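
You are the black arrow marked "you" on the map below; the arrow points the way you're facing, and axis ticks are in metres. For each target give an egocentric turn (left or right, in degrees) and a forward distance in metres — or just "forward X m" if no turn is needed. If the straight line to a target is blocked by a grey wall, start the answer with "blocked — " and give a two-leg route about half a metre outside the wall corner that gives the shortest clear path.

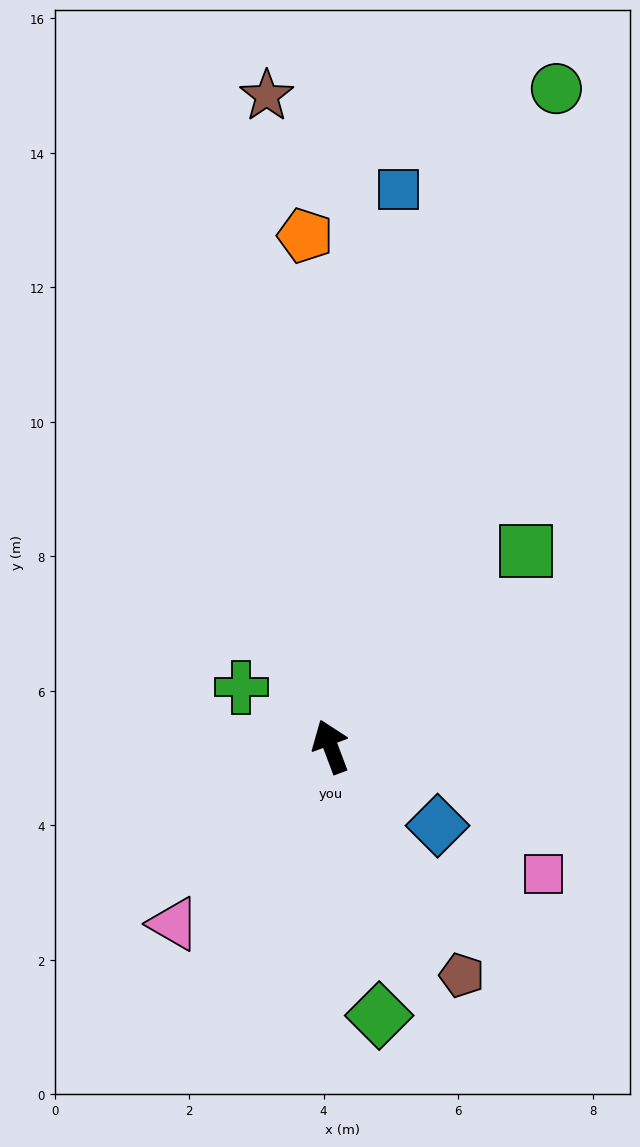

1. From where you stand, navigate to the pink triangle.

turn left 118°, forward 3.5 m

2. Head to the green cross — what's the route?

turn left 36°, forward 1.6 m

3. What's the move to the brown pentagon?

turn right 171°, forward 3.9 m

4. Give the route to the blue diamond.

turn right 147°, forward 2.0 m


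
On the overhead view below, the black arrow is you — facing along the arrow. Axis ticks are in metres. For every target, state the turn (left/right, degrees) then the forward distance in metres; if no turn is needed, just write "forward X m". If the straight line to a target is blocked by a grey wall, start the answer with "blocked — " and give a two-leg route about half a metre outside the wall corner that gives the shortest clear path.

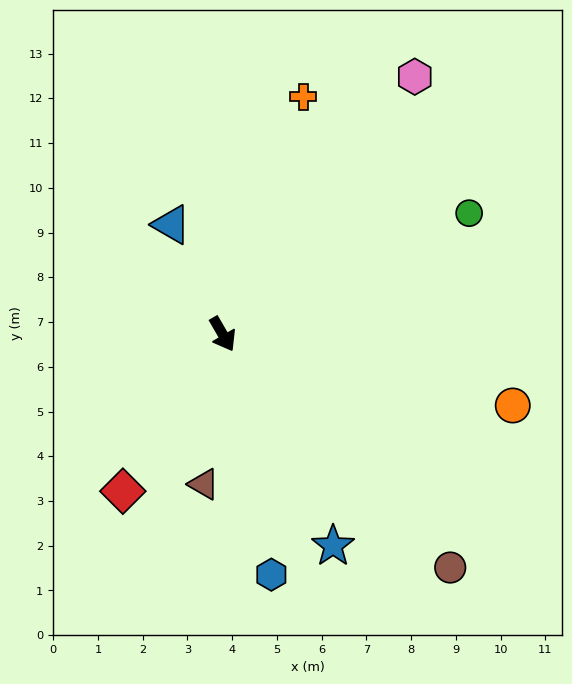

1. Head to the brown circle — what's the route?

turn left 14°, forward 7.3 m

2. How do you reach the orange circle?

turn left 46°, forward 6.7 m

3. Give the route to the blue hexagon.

turn right 19°, forward 5.5 m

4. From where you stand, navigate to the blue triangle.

turn left 175°, forward 2.7 m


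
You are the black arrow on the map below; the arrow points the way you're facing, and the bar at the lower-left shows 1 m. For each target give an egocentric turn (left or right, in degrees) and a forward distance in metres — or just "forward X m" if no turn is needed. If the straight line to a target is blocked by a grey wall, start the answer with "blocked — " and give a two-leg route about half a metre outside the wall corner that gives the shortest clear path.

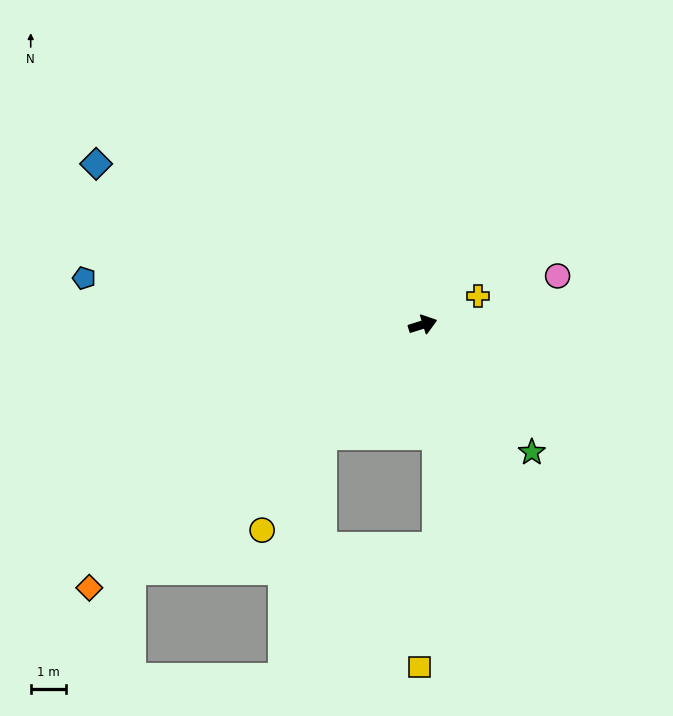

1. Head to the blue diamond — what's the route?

turn left 136°, forward 10.2 m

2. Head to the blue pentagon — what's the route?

turn left 155°, forward 9.6 m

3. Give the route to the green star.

turn right 67°, forward 4.7 m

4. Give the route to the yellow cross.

turn left 10°, forward 1.8 m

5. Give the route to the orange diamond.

turn right 159°, forward 12.0 m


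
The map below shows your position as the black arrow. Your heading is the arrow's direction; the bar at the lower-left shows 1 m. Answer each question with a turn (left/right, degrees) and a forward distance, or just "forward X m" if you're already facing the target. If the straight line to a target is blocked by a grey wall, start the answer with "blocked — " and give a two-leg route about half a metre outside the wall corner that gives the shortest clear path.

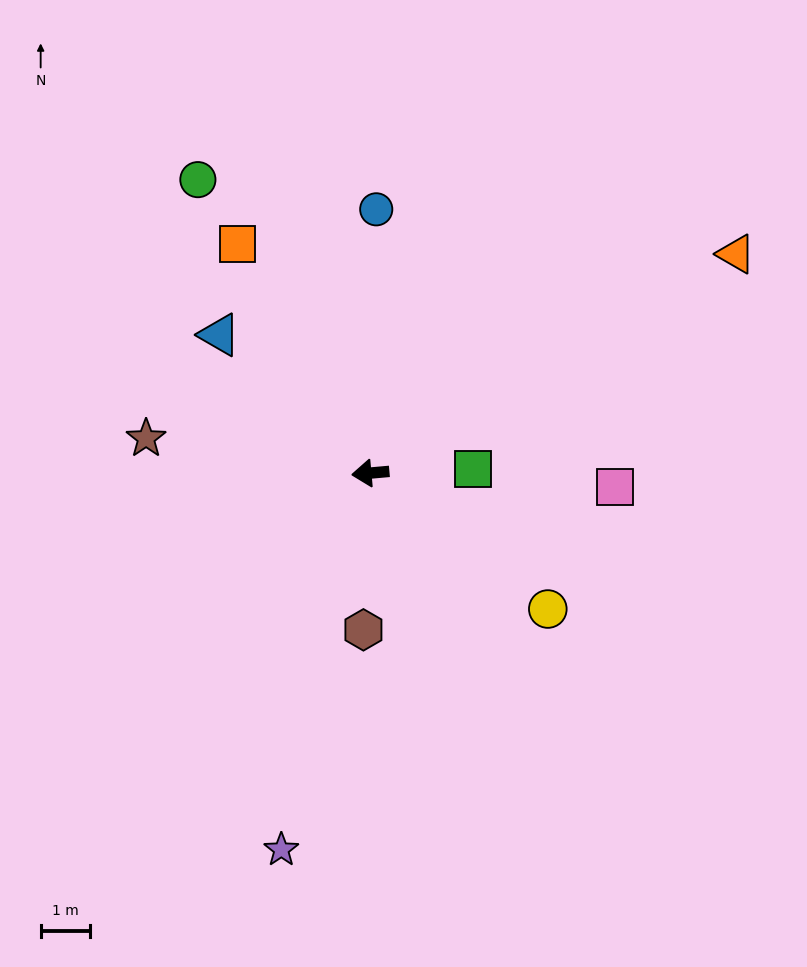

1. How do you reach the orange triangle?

turn right 154°, forward 8.6 m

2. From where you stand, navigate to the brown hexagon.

turn left 82°, forward 3.2 m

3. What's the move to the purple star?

turn left 72°, forward 7.8 m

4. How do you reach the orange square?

turn right 65°, forward 5.4 m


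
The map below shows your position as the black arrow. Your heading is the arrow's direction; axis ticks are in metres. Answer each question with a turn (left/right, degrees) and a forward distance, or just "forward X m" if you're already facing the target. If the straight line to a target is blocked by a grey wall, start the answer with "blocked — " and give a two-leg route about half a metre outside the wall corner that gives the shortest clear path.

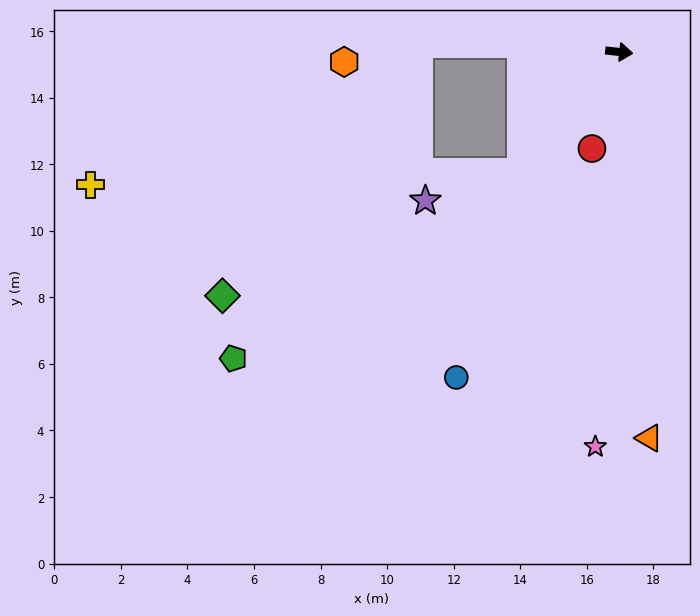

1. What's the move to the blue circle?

turn right 110°, forward 10.9 m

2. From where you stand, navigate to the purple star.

blocked — turn right 123°, forward 4.7 m, then turn right 34°, forward 3.0 m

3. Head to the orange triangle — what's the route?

turn right 79°, forward 11.6 m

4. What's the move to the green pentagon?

blocked — turn right 123°, forward 4.7 m, then turn right 18°, forward 10.3 m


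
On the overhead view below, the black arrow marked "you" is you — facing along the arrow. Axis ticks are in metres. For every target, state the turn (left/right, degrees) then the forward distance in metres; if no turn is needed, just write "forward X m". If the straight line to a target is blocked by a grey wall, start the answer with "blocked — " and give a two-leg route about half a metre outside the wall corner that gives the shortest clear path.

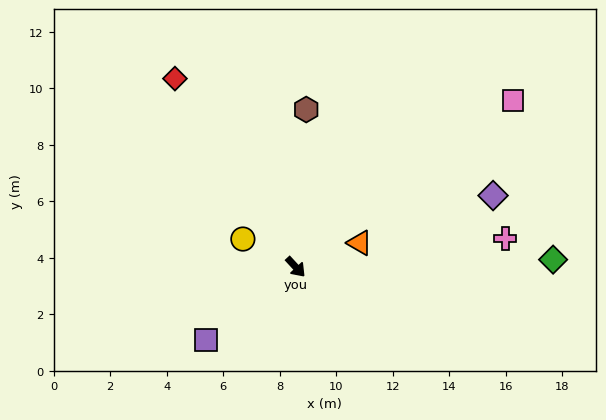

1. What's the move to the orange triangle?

turn left 68°, forward 2.4 m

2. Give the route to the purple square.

turn right 93°, forward 4.1 m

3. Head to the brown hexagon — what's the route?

turn left 133°, forward 5.6 m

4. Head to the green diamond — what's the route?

turn left 49°, forward 9.1 m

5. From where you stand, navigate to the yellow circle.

turn right 161°, forward 2.1 m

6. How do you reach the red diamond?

turn left 170°, forward 7.9 m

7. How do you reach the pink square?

turn left 85°, forward 9.7 m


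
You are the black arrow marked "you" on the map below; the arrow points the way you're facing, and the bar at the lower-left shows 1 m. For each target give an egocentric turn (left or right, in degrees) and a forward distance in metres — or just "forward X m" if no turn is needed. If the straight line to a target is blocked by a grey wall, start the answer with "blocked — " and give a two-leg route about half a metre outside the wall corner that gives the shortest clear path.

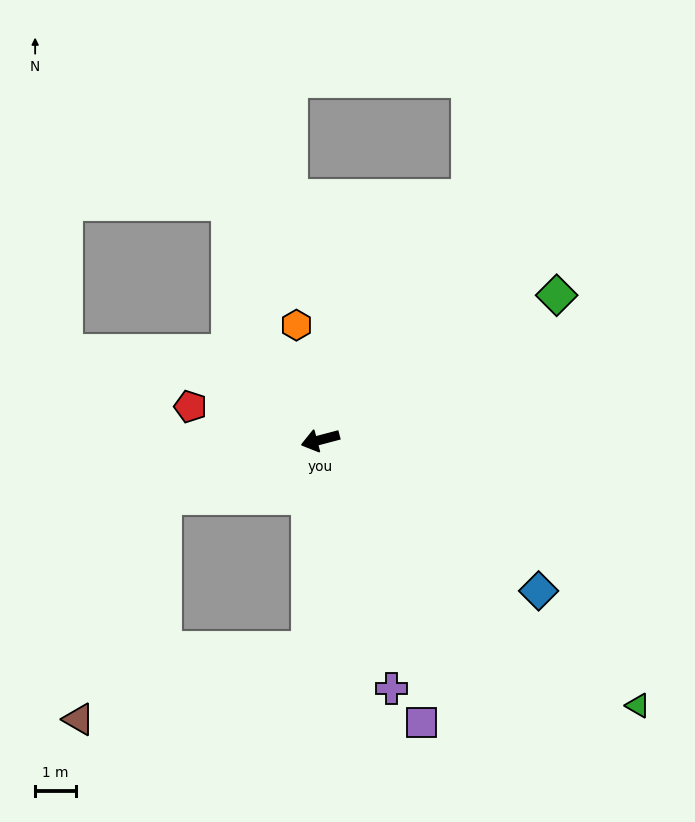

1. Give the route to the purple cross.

turn left 91°, forward 6.4 m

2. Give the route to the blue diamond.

turn left 131°, forward 6.6 m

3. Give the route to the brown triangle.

blocked — turn left 6°, forward 4.1 m, then turn left 48°, forward 5.9 m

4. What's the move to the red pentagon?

turn right 29°, forward 3.3 m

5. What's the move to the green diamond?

turn right 163°, forward 6.9 m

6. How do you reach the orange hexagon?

turn right 93°, forward 2.9 m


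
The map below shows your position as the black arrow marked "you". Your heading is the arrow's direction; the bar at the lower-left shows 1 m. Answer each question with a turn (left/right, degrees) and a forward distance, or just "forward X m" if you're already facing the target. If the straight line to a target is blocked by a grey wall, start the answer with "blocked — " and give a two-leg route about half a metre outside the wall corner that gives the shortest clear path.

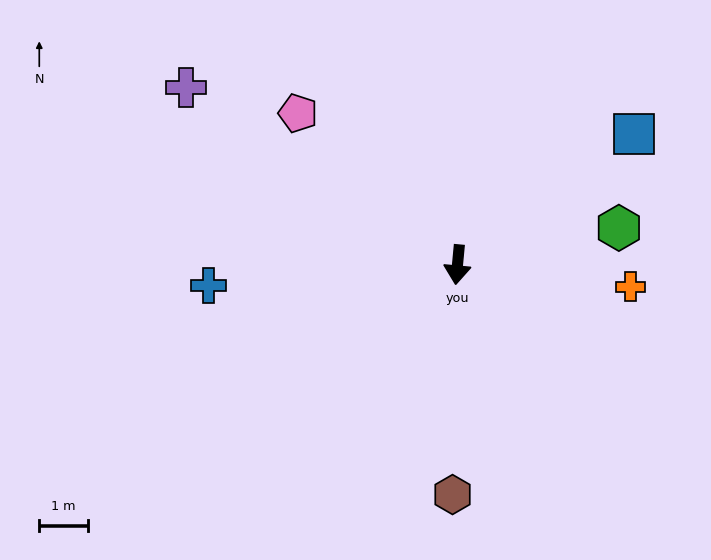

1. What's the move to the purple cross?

turn right 118°, forward 6.7 m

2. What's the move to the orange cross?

turn left 88°, forward 3.6 m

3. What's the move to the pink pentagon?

turn right 128°, forward 4.5 m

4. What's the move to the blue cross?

turn right 80°, forward 5.2 m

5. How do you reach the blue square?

turn left 132°, forward 4.5 m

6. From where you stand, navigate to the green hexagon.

turn left 108°, forward 3.4 m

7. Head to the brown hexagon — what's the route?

turn left 4°, forward 4.7 m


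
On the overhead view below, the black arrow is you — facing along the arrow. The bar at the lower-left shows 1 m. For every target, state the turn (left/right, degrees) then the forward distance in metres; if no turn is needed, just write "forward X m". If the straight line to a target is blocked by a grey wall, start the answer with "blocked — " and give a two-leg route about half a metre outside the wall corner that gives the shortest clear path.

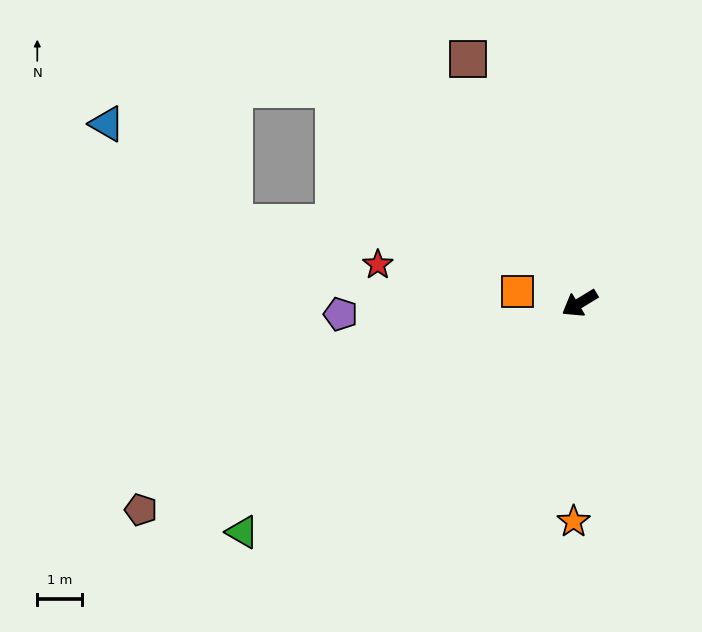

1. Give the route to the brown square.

turn right 97°, forward 6.0 m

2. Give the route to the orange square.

turn right 42°, forward 1.4 m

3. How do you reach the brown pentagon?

turn right 6°, forward 10.9 m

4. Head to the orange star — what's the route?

turn left 57°, forward 4.9 m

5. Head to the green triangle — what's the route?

turn left 3°, forward 9.1 m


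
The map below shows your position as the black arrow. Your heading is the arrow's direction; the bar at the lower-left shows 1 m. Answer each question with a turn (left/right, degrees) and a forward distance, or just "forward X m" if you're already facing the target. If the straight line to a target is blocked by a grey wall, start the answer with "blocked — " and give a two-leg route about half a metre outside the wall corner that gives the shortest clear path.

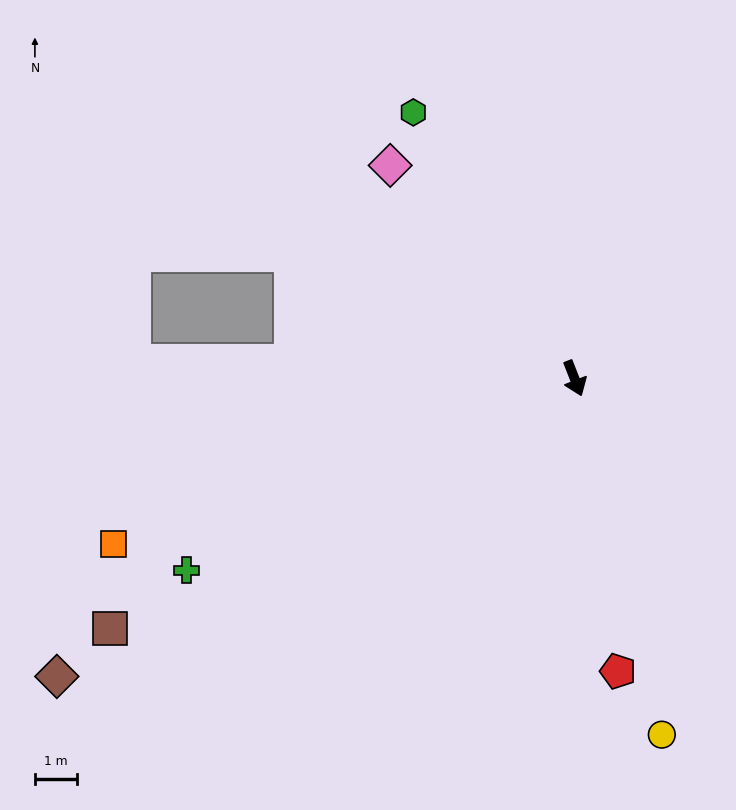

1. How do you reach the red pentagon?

turn right 13°, forward 7.1 m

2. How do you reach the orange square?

turn right 92°, forward 11.7 m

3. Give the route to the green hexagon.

turn right 170°, forward 7.4 m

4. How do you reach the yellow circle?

turn right 8°, forward 8.8 m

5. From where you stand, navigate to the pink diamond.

turn right 161°, forward 6.7 m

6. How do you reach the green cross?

turn right 85°, forward 10.4 m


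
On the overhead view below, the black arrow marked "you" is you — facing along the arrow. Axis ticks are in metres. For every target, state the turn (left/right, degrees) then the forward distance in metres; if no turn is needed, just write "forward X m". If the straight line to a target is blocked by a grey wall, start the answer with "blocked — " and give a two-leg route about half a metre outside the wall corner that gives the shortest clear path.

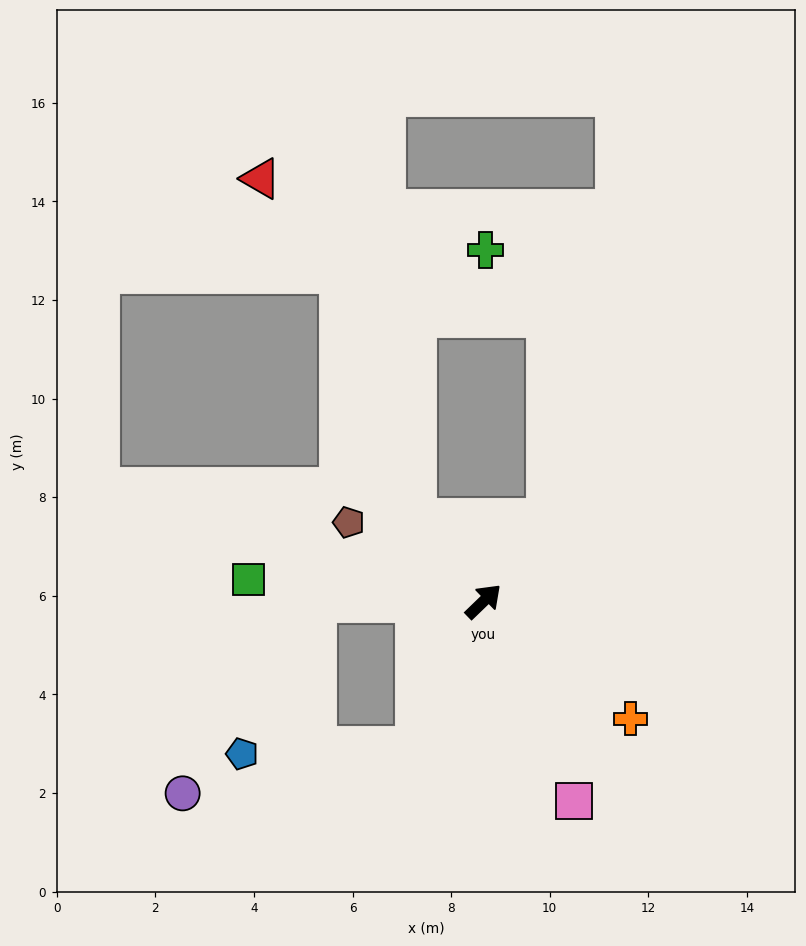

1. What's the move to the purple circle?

blocked — turn right 159°, forward 3.3 m, then turn right 54°, forward 4.8 m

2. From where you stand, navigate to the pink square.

turn right 110°, forward 4.4 m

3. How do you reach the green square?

turn left 131°, forward 4.8 m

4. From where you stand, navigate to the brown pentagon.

turn left 106°, forward 3.2 m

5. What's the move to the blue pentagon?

blocked — turn right 159°, forward 3.3 m, then turn right 63°, forward 3.5 m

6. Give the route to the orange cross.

turn right 83°, forward 3.8 m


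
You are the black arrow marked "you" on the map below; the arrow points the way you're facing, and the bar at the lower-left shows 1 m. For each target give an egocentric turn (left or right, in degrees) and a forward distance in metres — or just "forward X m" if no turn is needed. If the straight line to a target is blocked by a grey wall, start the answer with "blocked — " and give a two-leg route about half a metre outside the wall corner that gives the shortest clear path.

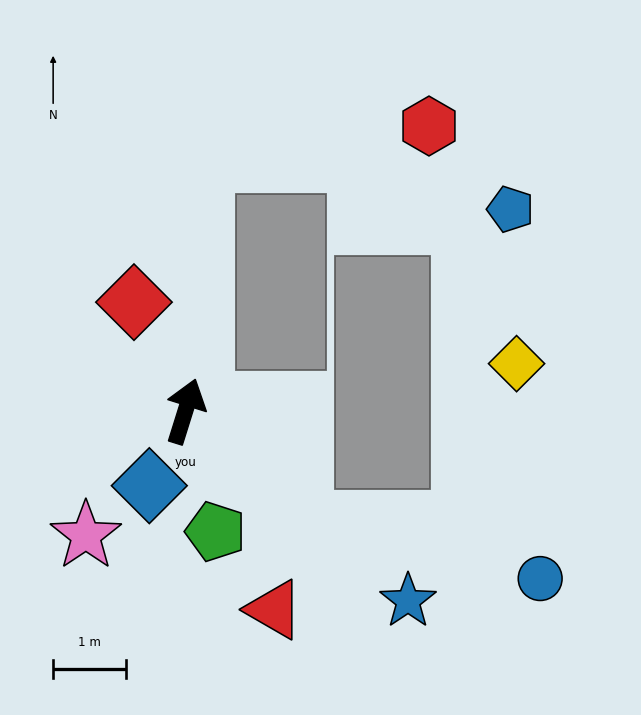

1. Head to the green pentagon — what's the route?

turn right 149°, forward 1.7 m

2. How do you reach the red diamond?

turn left 43°, forward 1.7 m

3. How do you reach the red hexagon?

blocked — turn left 13°, forward 3.4 m, then turn right 77°, forward 3.1 m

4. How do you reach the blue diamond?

turn left 172°, forward 1.1 m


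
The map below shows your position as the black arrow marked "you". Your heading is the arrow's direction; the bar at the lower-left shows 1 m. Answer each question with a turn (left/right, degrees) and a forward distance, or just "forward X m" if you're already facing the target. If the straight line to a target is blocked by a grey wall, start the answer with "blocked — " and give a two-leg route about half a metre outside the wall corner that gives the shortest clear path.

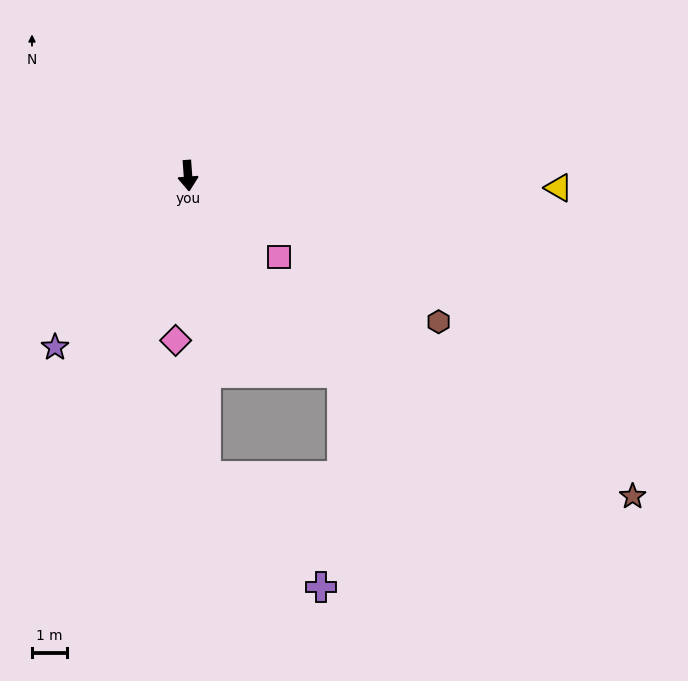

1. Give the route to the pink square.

turn left 44°, forward 3.5 m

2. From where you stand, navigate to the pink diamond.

turn right 8°, forward 4.7 m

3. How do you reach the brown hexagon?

turn left 56°, forward 8.3 m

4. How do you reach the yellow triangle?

turn left 84°, forward 10.6 m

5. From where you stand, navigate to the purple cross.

blocked — forward 8.6 m, then turn left 42°, forward 4.6 m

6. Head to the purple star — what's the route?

turn right 42°, forward 6.2 m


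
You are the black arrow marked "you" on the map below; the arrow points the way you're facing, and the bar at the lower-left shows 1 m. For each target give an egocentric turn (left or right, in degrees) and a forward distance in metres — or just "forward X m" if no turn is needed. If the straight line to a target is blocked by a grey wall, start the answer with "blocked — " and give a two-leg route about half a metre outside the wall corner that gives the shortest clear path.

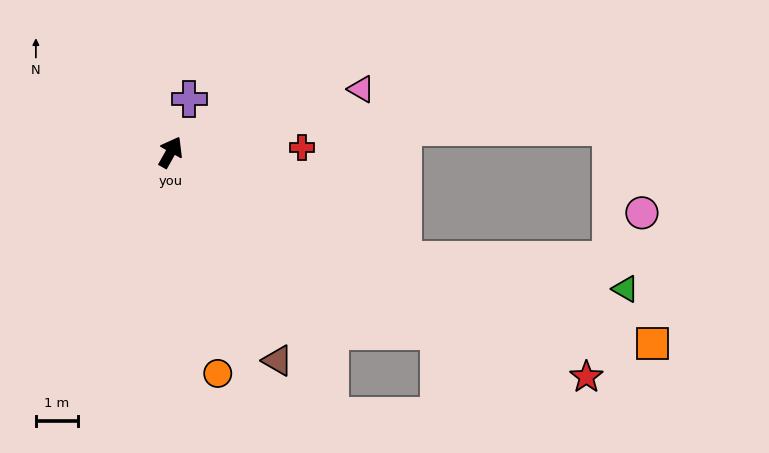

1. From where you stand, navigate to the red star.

turn right 89°, forward 11.1 m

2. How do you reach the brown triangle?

turn right 124°, forward 5.5 m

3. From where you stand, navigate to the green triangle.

blocked — turn right 85°, forward 6.0 m, then turn left 17°, forward 5.3 m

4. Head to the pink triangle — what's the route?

turn right 42°, forward 4.7 m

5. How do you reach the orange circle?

turn right 139°, forward 5.3 m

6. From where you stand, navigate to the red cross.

turn right 59°, forward 3.1 m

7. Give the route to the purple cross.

turn left 10°, forward 1.3 m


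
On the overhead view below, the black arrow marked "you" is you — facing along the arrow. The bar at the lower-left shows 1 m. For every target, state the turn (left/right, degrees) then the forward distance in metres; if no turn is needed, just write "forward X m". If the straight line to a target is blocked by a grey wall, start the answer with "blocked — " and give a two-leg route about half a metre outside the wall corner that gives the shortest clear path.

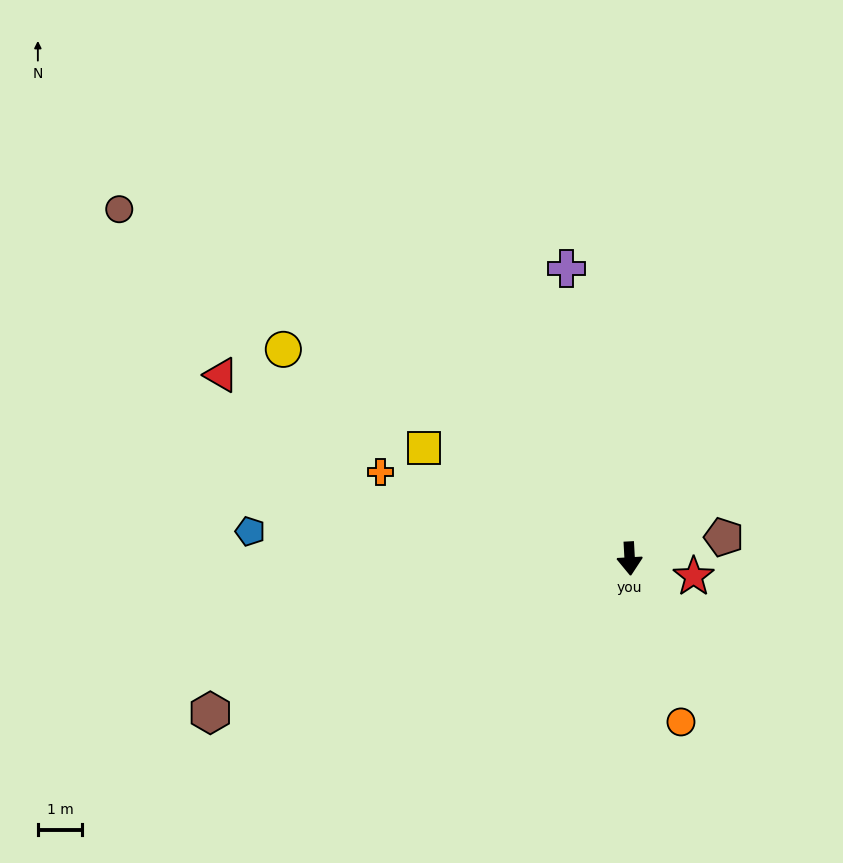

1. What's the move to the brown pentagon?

turn left 100°, forward 2.2 m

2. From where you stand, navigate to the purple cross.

turn right 171°, forward 6.7 m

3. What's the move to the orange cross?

turn right 112°, forward 5.9 m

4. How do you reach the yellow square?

turn right 121°, forward 5.3 m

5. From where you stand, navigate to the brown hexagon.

turn right 73°, forward 10.0 m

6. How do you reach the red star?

turn left 71°, forward 1.5 m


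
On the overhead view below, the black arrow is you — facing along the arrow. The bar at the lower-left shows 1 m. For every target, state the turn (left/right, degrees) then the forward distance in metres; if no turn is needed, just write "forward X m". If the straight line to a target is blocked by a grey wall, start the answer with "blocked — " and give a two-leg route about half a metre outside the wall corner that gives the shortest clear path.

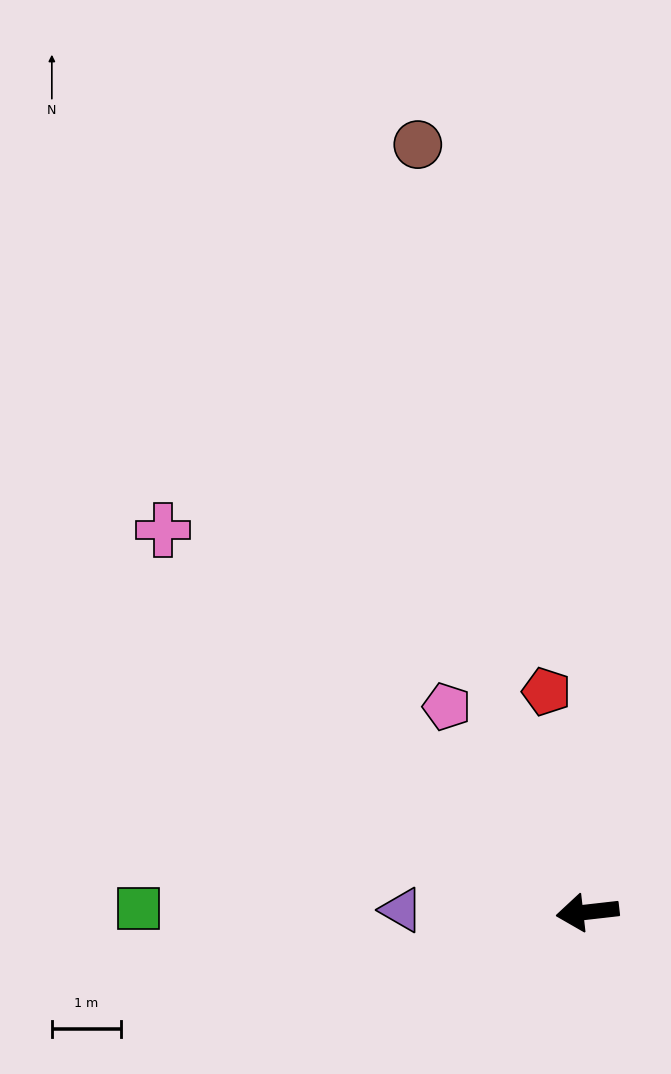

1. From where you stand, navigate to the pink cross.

turn right 48°, forward 8.2 m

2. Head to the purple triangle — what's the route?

turn right 7°, forward 2.7 m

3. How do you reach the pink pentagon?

turn right 62°, forward 3.6 m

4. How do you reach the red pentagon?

turn right 86°, forward 3.2 m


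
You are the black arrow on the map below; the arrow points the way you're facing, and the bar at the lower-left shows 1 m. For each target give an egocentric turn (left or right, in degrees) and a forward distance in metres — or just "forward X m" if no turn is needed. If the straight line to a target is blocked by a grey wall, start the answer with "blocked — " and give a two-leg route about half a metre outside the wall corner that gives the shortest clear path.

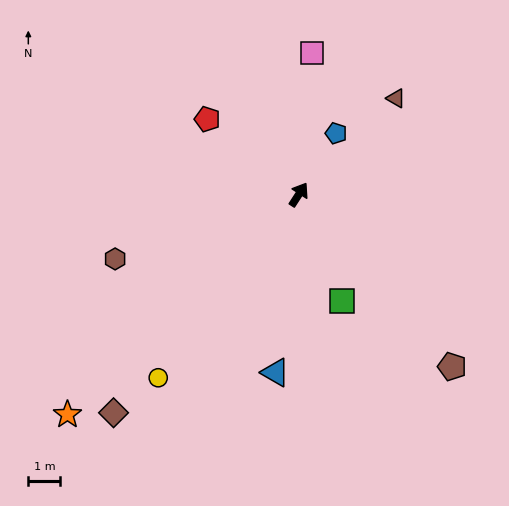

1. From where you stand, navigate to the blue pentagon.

forward 2.2 m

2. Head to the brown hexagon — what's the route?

turn left 142°, forward 6.1 m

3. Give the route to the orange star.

turn left 166°, forward 9.9 m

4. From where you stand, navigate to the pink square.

turn left 27°, forward 4.4 m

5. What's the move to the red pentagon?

turn left 83°, forward 3.7 m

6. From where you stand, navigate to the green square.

turn right 125°, forward 3.6 m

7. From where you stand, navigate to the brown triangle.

turn right 12°, forward 4.2 m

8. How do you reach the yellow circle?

turn left 175°, forward 7.2 m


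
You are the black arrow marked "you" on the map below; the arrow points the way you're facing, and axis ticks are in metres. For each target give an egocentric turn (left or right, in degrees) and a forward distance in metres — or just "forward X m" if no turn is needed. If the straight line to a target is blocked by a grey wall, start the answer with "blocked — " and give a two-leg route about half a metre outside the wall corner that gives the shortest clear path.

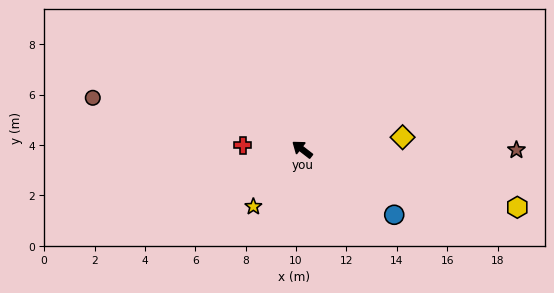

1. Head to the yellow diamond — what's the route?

turn right 135°, forward 4.0 m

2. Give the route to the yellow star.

turn left 87°, forward 3.0 m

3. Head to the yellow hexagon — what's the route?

turn right 157°, forward 8.8 m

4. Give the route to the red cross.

turn left 34°, forward 2.4 m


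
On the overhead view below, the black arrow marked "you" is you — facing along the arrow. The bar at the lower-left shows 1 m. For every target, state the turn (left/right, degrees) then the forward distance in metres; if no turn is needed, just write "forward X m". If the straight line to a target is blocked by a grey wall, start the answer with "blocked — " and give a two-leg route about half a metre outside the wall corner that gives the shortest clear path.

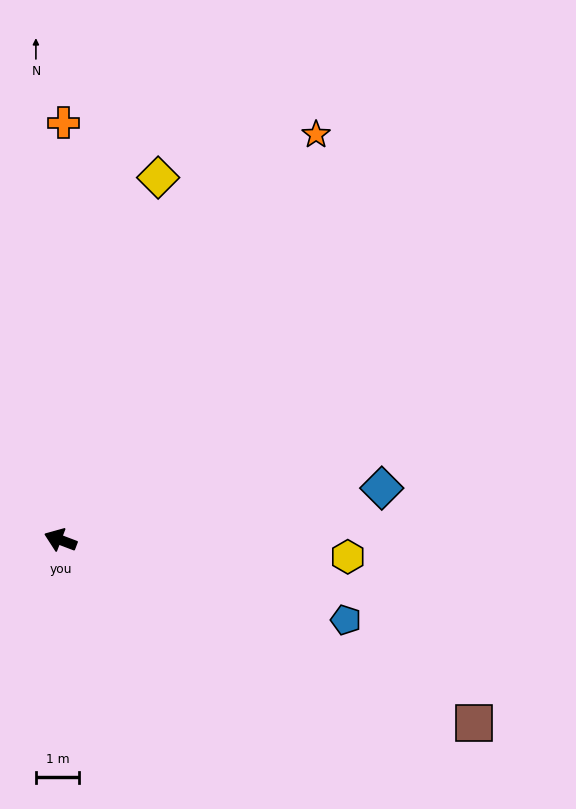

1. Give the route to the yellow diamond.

turn right 84°, forward 8.6 m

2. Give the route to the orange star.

turn right 101°, forward 11.0 m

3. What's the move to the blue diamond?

turn right 150°, forward 7.5 m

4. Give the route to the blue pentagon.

turn right 175°, forward 6.8 m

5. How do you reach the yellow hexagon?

turn right 163°, forward 6.6 m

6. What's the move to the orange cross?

turn right 70°, forward 9.6 m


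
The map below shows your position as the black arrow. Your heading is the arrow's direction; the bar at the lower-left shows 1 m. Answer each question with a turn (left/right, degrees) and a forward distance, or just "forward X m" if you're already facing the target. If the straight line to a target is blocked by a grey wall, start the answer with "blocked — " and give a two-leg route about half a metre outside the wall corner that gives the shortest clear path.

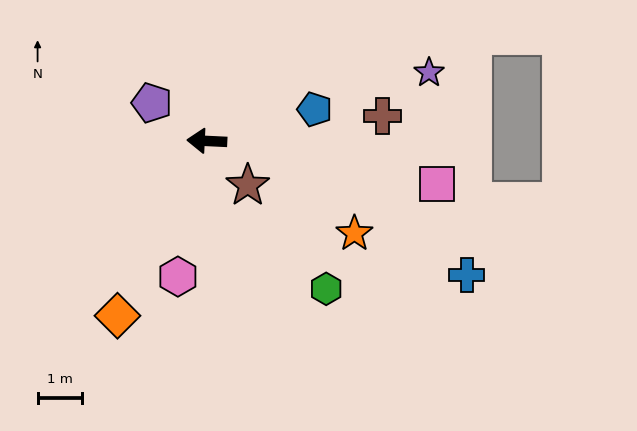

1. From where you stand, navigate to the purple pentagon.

turn right 32°, forward 1.5 m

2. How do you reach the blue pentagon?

turn right 161°, forward 2.5 m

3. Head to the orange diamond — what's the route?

turn left 66°, forward 4.4 m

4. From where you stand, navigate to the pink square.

turn left 172°, forward 5.2 m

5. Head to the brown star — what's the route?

turn left 135°, forward 1.3 m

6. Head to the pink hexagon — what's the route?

turn left 81°, forward 3.1 m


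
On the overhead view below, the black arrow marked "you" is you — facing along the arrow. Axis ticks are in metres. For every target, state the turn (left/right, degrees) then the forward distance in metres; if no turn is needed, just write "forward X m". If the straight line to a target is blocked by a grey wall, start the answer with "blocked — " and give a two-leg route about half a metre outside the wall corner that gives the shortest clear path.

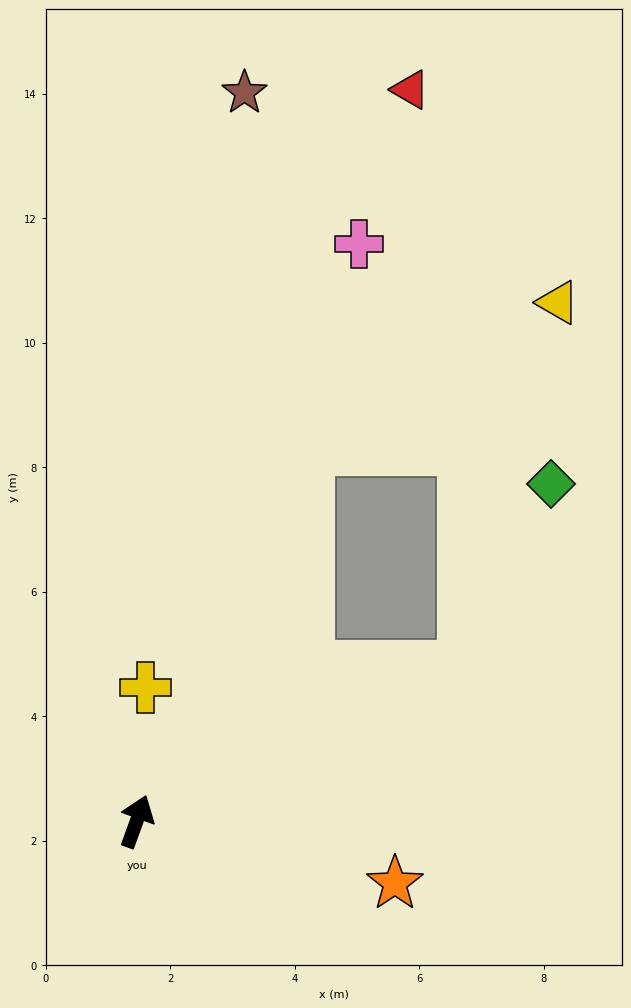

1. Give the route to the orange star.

turn right 84°, forward 4.3 m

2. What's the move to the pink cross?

forward 9.9 m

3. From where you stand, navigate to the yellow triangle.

blocked — turn right 5°, forward 6.6 m, then turn right 35°, forward 4.7 m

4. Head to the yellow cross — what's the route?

turn left 16°, forward 2.2 m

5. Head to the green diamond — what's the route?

blocked — turn right 45°, forward 5.8 m, then turn left 39°, forward 3.3 m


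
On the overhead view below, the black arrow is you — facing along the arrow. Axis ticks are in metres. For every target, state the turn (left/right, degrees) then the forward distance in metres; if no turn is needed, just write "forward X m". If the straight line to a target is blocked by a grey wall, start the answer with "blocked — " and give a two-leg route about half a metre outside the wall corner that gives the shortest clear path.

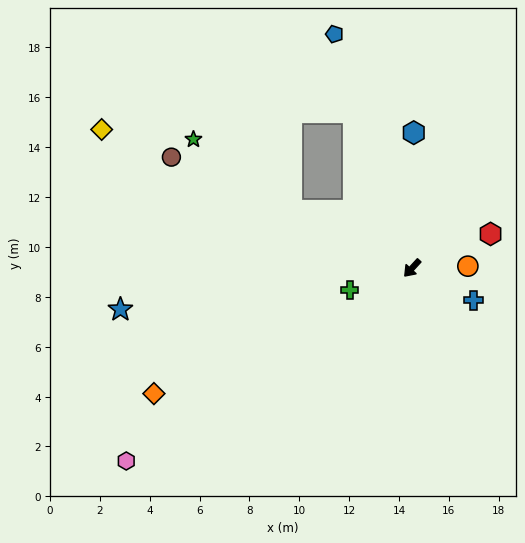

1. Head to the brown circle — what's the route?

turn right 72°, forward 10.6 m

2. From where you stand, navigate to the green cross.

turn right 28°, forward 2.6 m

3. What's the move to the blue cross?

turn left 105°, forward 2.8 m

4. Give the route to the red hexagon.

turn left 156°, forward 3.4 m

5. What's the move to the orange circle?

turn left 135°, forward 2.2 m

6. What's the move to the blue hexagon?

turn right 138°, forward 5.4 m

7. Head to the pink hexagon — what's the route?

turn right 13°, forward 13.8 m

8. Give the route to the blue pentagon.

turn right 119°, forward 9.9 m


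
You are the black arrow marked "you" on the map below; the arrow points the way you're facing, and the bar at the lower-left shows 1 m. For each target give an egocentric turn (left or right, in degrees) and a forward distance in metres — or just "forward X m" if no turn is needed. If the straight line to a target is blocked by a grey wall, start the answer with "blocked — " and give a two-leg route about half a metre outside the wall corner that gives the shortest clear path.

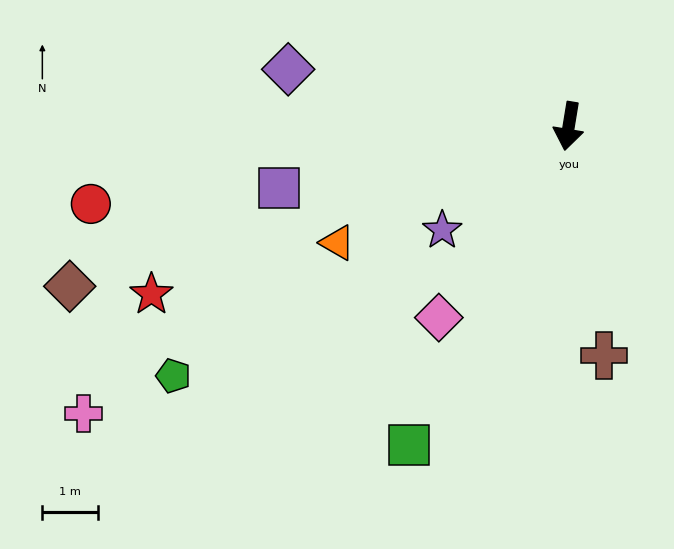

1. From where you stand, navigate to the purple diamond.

turn right 92°, forward 5.2 m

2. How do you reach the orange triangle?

turn right 54°, forward 4.7 m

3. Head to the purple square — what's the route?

turn right 69°, forward 5.3 m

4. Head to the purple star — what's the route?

turn right 41°, forward 3.0 m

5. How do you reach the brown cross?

turn left 18°, forward 4.2 m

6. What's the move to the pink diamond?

turn right 25°, forward 4.2 m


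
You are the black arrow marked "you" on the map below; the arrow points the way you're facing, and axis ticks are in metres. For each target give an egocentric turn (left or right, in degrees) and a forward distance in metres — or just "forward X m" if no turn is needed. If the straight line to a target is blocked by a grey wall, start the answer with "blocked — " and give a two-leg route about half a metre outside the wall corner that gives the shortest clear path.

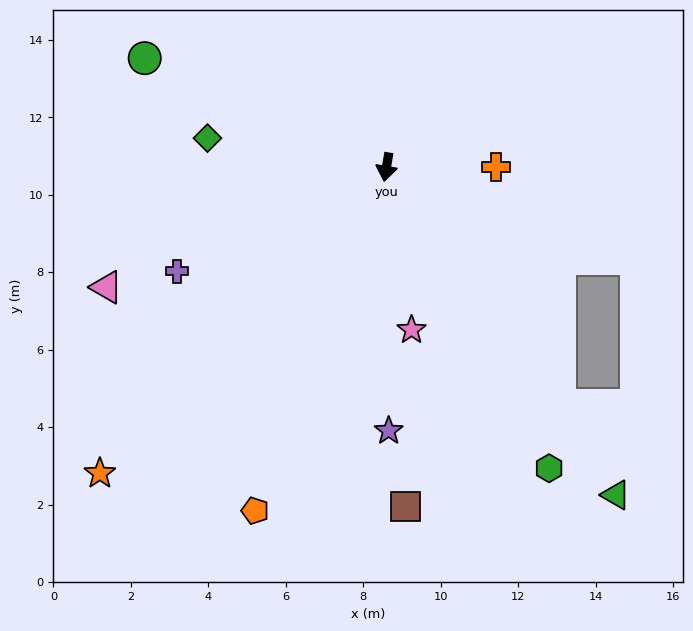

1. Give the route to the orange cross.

turn left 99°, forward 2.8 m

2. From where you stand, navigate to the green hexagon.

turn left 38°, forward 8.8 m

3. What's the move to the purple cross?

turn right 54°, forward 6.0 m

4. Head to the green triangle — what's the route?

turn left 44°, forward 10.3 m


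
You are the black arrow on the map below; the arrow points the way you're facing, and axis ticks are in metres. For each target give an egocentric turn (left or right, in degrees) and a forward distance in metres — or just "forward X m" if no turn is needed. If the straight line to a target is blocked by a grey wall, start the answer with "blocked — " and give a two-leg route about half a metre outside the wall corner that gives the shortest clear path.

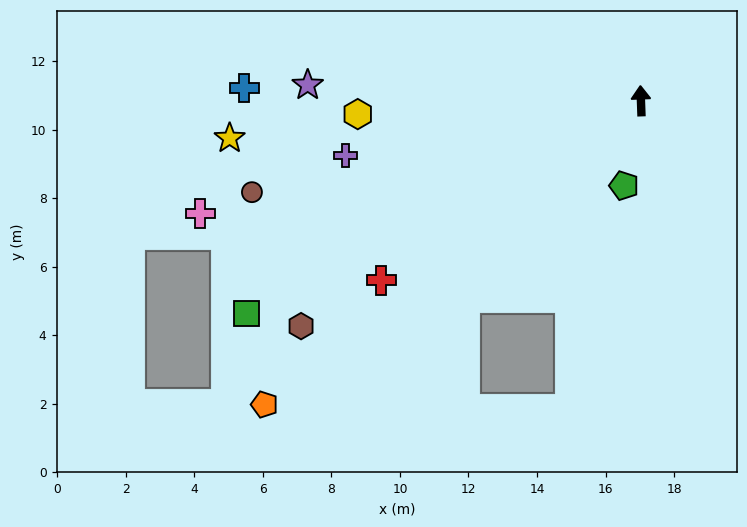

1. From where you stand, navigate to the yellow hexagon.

turn left 91°, forward 8.3 m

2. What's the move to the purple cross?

turn left 98°, forward 8.8 m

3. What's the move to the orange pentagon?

turn left 127°, forward 14.1 m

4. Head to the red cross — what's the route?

turn left 123°, forward 9.2 m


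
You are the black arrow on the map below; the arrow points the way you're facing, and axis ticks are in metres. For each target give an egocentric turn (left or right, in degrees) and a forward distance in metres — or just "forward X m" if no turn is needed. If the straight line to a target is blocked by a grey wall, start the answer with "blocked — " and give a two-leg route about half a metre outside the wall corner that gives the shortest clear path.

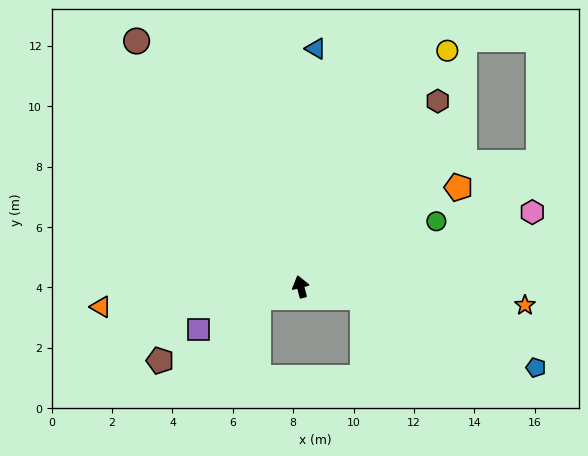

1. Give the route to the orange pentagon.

turn right 73°, forward 6.2 m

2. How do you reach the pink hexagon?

turn right 87°, forward 8.1 m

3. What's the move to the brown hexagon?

turn right 51°, forward 7.6 m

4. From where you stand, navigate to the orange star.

turn right 109°, forward 7.5 m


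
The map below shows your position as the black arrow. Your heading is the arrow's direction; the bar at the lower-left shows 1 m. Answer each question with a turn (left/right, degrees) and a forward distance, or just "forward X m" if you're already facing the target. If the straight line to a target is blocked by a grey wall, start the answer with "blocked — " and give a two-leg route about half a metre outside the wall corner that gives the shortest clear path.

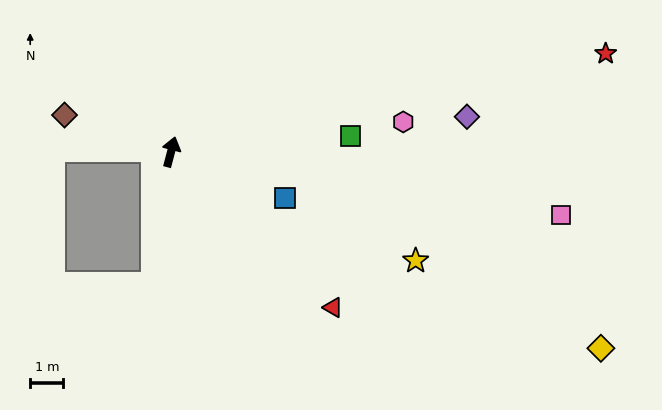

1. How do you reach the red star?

turn right 62°, forward 13.4 m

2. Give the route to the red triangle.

turn right 119°, forward 6.7 m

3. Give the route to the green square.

turn right 70°, forward 5.4 m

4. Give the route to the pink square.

turn right 84°, forward 11.9 m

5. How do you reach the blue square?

turn right 97°, forward 3.7 m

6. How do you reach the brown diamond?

turn left 86°, forward 3.4 m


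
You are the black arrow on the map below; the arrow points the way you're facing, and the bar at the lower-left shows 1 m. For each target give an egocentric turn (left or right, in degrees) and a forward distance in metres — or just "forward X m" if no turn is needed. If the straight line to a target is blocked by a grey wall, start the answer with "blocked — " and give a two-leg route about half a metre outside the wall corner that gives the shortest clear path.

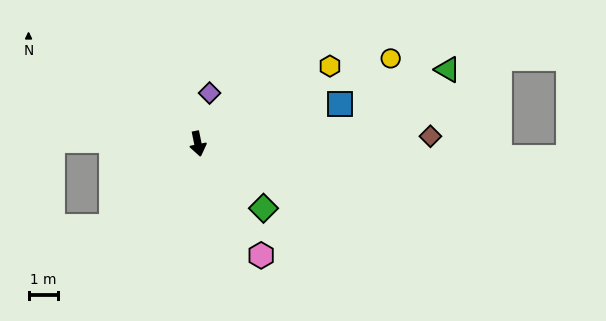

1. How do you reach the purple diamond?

turn left 156°, forward 1.8 m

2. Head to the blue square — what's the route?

turn left 94°, forward 5.0 m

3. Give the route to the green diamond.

turn left 34°, forward 3.1 m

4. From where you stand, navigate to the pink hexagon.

turn left 18°, forward 4.4 m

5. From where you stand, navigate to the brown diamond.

turn left 80°, forward 7.9 m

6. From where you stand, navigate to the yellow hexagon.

turn left 109°, forward 5.2 m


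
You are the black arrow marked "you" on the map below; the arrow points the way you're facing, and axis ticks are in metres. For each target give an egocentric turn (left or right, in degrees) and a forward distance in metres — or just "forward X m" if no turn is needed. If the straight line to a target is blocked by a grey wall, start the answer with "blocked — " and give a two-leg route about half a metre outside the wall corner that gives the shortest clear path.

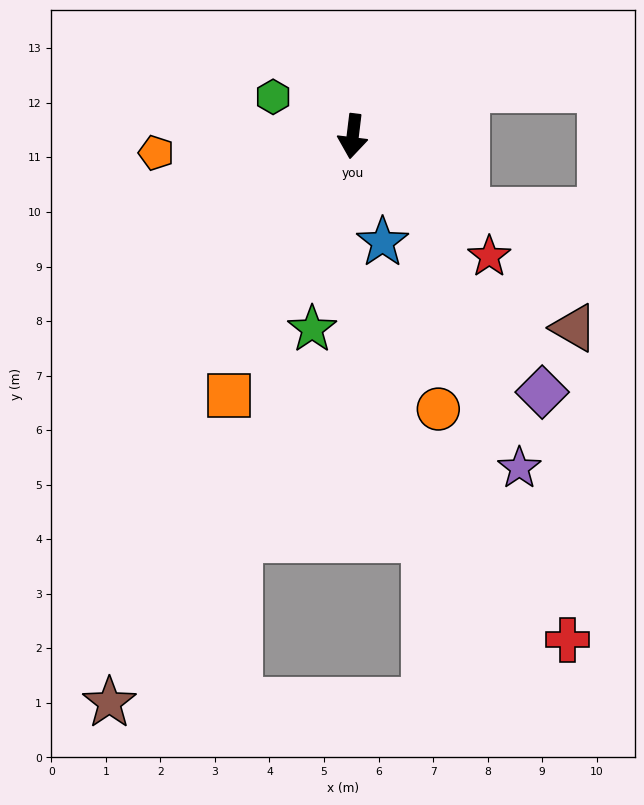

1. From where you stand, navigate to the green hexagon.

turn right 109°, forward 1.6 m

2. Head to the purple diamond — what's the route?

turn left 43°, forward 5.8 m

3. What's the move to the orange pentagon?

turn right 78°, forward 3.6 m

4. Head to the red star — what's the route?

turn left 56°, forward 3.3 m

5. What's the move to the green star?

turn right 5°, forward 3.6 m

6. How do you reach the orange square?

turn right 19°, forward 5.3 m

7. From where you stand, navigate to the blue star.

turn left 23°, forward 2.0 m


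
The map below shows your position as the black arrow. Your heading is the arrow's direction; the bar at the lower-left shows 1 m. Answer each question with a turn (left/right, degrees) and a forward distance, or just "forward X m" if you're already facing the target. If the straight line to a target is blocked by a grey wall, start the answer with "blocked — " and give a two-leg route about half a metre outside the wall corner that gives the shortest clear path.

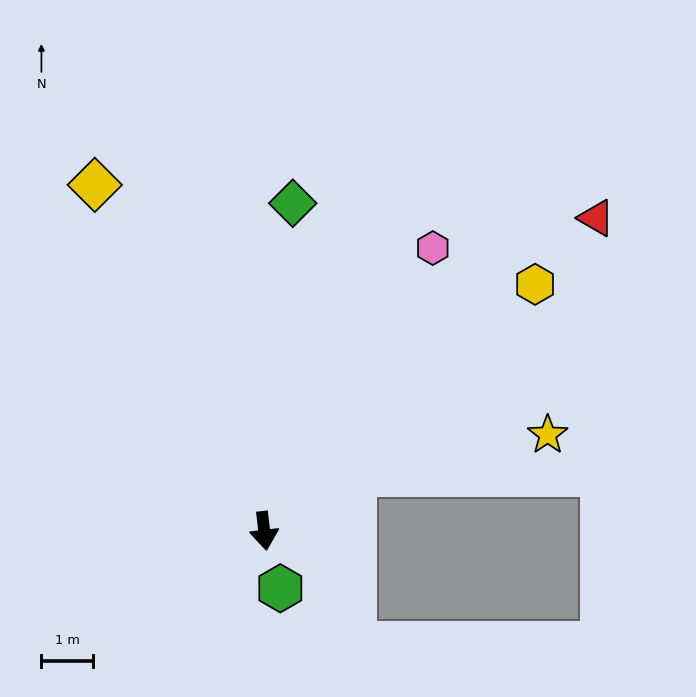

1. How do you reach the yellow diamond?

turn right 160°, forward 7.4 m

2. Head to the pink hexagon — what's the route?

turn left 143°, forward 6.4 m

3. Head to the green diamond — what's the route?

turn left 168°, forward 6.3 m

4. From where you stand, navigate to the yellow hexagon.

turn left 126°, forward 7.1 m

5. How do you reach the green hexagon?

turn left 9°, forward 1.1 m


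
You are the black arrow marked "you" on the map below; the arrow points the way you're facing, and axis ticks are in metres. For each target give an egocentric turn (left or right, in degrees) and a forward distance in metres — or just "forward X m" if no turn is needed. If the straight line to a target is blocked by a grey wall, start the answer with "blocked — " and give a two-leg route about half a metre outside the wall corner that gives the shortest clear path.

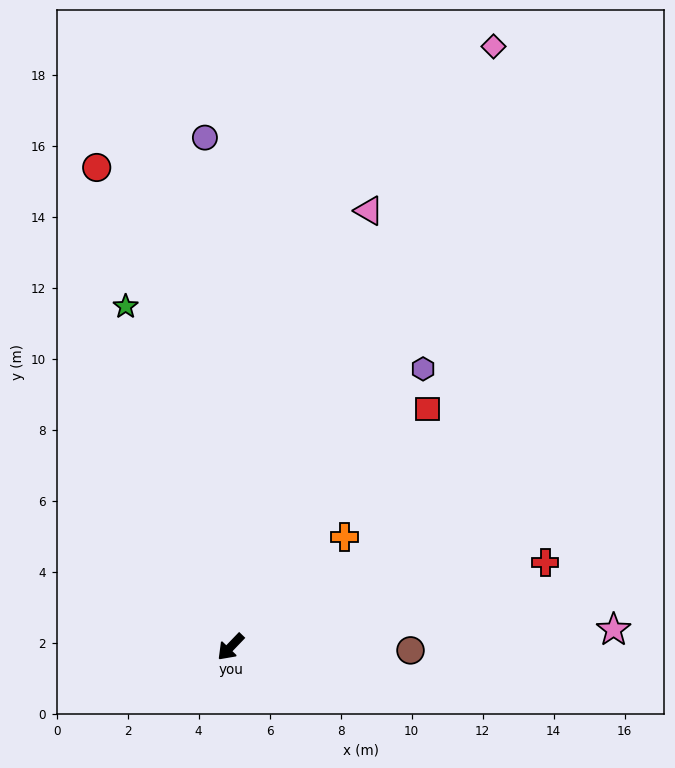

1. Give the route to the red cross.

turn left 149°, forward 9.2 m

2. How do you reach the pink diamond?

turn right 160°, forward 18.5 m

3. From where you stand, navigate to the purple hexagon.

turn right 171°, forward 9.5 m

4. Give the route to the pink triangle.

turn right 154°, forward 12.9 m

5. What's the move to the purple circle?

turn right 133°, forward 14.4 m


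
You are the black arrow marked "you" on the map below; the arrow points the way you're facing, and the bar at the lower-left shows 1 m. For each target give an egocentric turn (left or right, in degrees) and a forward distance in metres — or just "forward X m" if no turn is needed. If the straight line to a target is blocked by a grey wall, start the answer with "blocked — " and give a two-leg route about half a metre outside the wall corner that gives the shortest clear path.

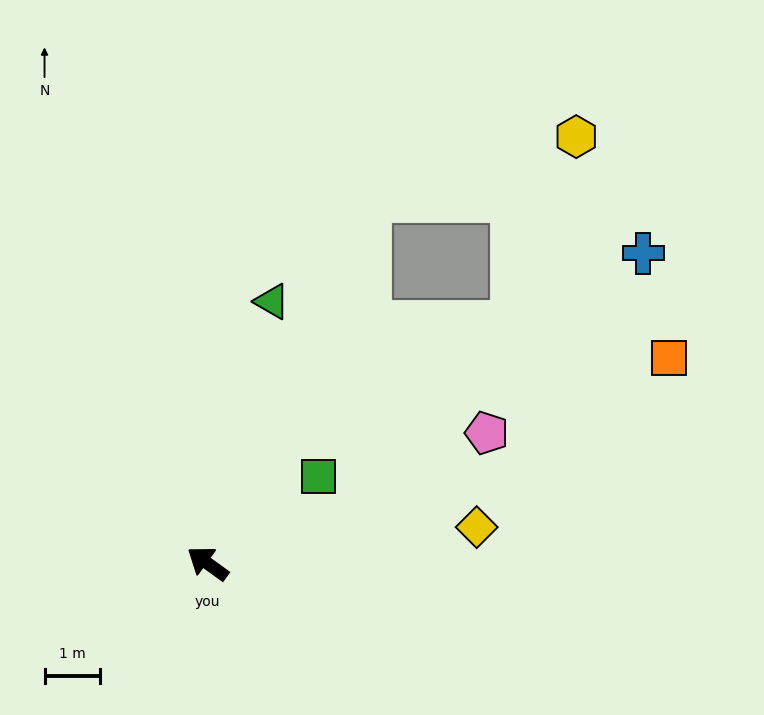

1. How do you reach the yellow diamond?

turn right 136°, forward 4.9 m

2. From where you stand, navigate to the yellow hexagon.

blocked — turn right 78°, forward 7.2 m, then turn right 50°, forward 3.9 m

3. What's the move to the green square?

turn right 106°, forward 2.5 m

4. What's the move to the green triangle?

turn right 68°, forward 4.8 m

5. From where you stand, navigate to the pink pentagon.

turn right 119°, forward 5.5 m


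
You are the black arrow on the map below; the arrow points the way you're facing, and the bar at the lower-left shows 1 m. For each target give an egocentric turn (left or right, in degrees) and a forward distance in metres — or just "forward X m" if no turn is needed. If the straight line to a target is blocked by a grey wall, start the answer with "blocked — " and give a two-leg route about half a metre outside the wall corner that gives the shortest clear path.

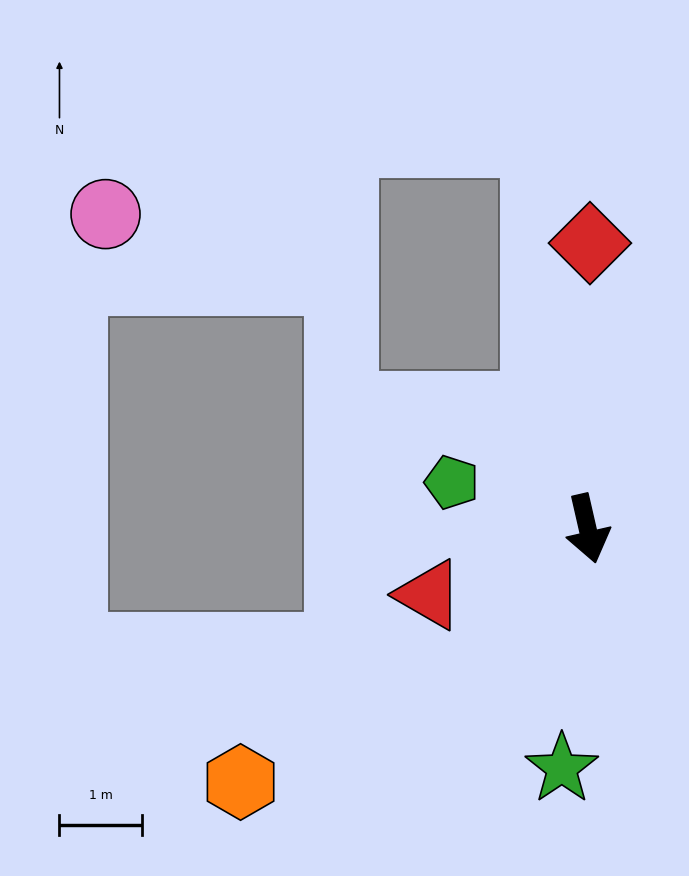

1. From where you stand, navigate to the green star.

turn right 19°, forward 2.9 m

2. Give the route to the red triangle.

turn right 80°, forward 2.1 m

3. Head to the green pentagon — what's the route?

turn right 122°, forward 1.7 m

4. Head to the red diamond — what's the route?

turn left 167°, forward 3.5 m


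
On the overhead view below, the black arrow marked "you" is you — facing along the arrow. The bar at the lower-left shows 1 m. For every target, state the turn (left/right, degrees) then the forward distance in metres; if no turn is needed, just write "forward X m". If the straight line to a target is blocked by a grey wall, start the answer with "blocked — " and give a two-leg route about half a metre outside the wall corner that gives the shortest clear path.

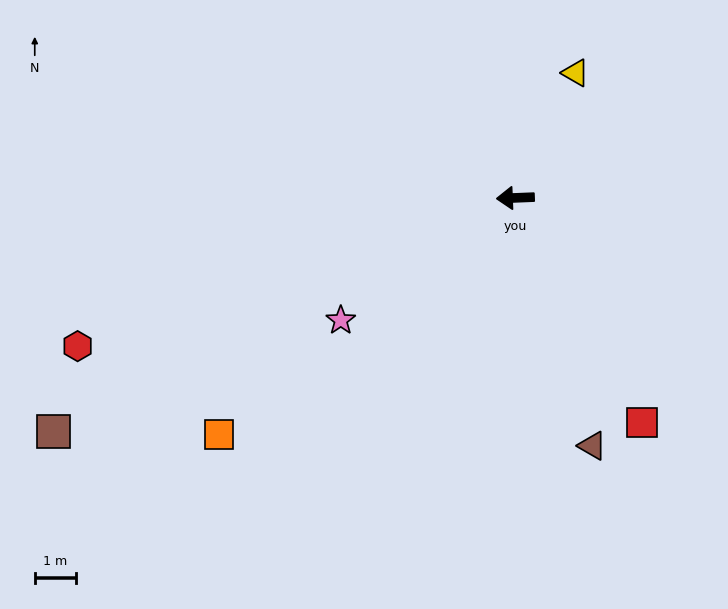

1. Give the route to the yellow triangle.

turn right 118°, forward 3.4 m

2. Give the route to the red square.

turn left 117°, forward 6.3 m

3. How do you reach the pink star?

turn left 33°, forward 5.2 m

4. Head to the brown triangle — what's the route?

turn left 105°, forward 6.3 m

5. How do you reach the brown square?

turn left 25°, forward 12.6 m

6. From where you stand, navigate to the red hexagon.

turn left 16°, forward 11.2 m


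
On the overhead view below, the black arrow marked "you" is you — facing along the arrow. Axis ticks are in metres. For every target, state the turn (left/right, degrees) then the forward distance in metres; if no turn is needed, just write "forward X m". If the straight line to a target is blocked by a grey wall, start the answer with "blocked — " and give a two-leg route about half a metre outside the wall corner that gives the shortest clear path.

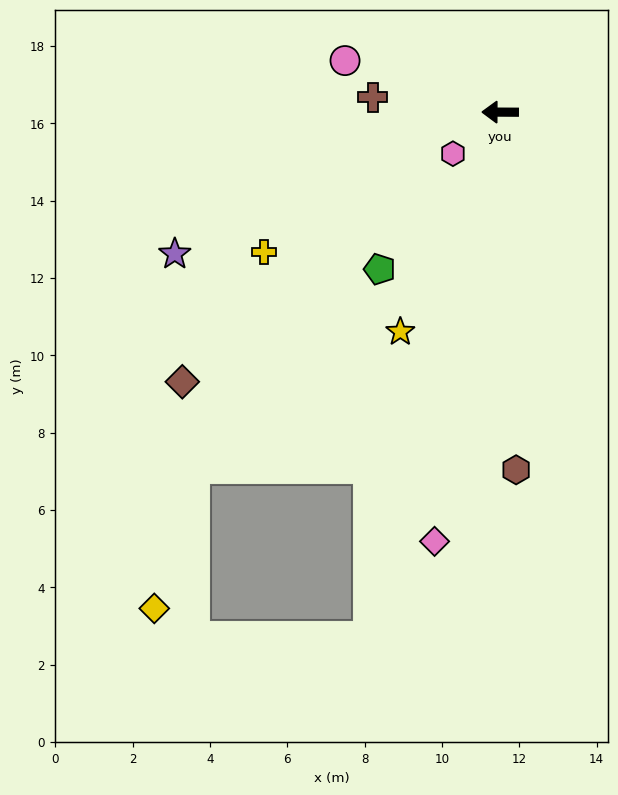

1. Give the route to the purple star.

turn left 24°, forward 9.2 m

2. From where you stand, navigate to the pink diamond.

turn left 82°, forward 11.2 m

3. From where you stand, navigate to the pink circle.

turn right 18°, forward 4.2 m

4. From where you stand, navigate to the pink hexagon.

turn left 42°, forward 1.6 m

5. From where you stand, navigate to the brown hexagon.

turn left 93°, forward 9.3 m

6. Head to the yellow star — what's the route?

turn left 66°, forward 6.2 m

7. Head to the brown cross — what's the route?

turn right 6°, forward 3.3 m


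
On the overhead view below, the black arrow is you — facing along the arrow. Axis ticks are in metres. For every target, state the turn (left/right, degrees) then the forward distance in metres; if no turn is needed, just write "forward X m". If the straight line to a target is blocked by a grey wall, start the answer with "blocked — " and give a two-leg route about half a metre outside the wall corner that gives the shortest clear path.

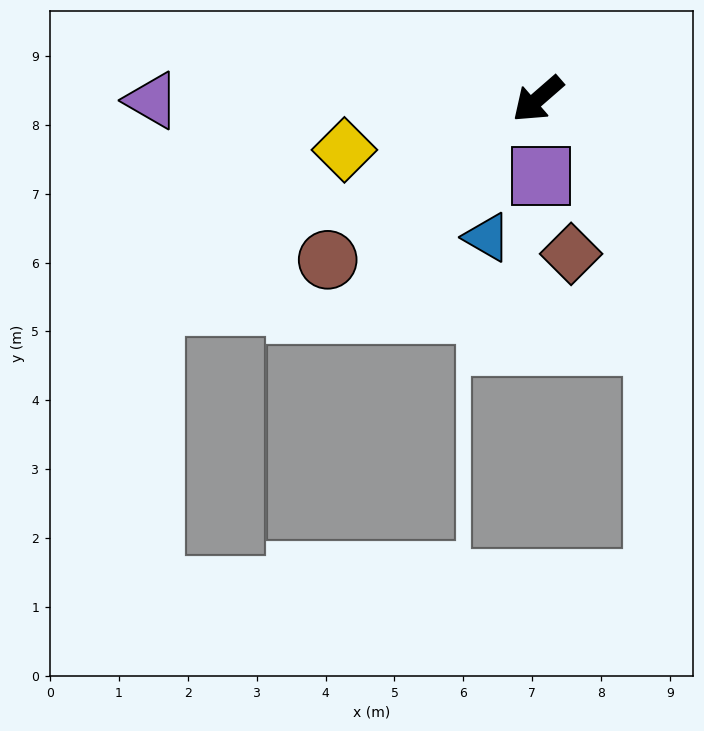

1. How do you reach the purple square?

turn left 51°, forward 1.1 m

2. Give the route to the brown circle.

turn right 4°, forward 3.8 m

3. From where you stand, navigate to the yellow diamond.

turn right 26°, forward 2.9 m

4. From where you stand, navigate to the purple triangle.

turn right 41°, forward 5.6 m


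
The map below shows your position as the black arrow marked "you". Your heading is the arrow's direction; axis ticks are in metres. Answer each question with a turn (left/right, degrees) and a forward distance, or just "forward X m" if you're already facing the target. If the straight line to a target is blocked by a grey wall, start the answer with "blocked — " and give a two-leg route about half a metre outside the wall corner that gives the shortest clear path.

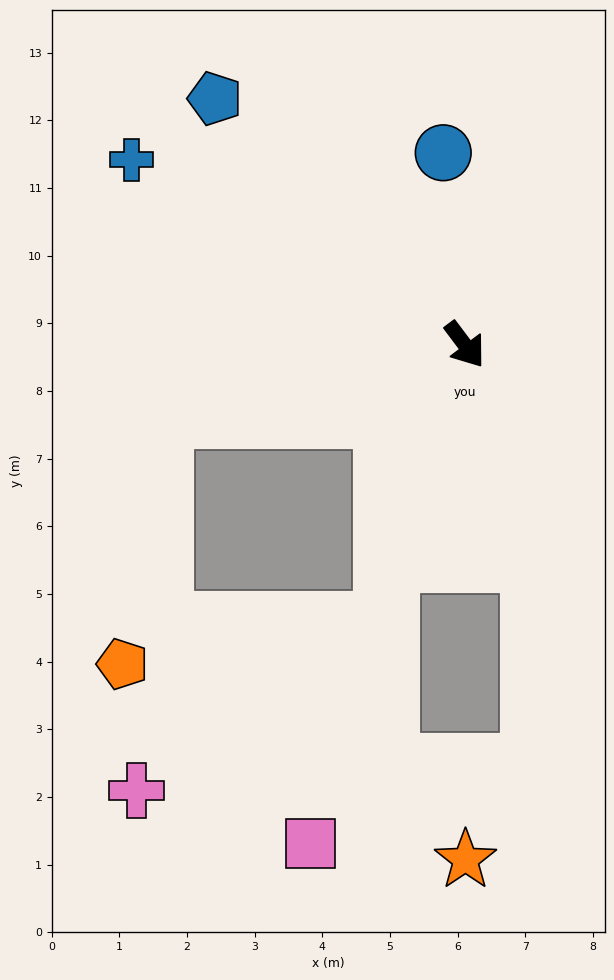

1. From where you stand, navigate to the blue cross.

turn right 156°, forward 5.6 m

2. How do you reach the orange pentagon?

blocked — turn right 113°, forward 4.6 m, then turn left 66°, forward 3.7 m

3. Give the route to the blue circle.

turn left 149°, forward 2.9 m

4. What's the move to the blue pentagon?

turn right 172°, forward 5.2 m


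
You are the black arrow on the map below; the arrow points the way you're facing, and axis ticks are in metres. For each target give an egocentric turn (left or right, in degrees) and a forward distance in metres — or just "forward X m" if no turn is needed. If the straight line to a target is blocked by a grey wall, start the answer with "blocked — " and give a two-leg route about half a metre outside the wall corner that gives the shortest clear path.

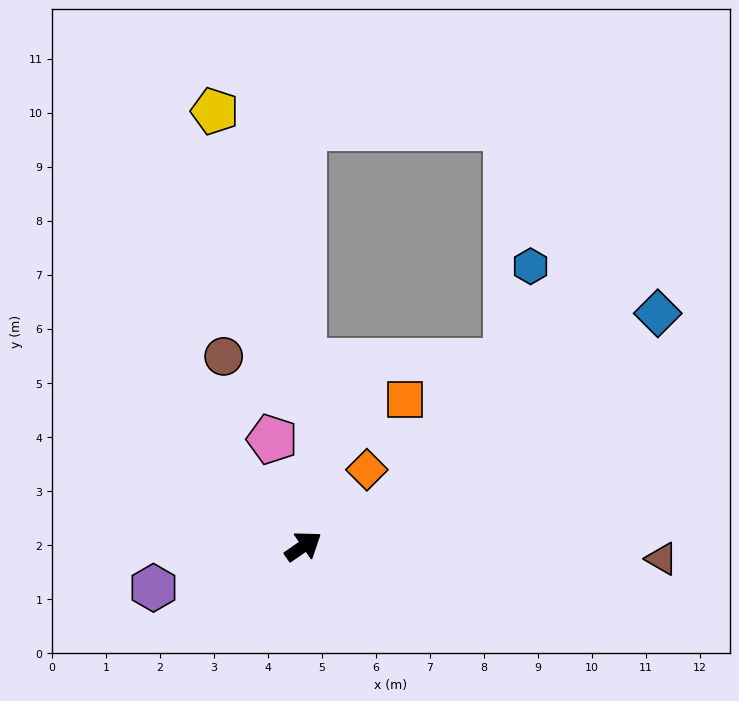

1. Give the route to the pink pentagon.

turn left 71°, forward 2.1 m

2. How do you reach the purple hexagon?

turn left 161°, forward 2.9 m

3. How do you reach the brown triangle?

turn right 37°, forward 6.6 m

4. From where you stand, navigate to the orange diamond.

turn left 15°, forward 1.8 m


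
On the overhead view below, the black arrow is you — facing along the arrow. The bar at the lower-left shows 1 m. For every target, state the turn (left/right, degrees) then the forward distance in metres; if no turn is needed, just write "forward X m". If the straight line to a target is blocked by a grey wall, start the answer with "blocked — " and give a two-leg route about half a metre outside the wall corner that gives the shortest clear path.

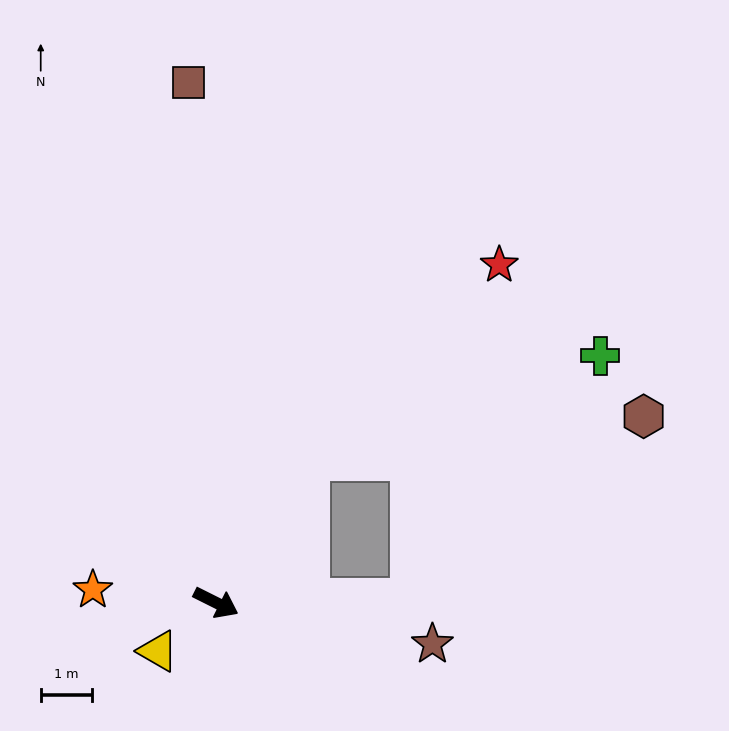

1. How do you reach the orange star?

turn right 159°, forward 2.4 m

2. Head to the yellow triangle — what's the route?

turn right 114°, forward 1.5 m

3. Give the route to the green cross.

blocked — turn left 84°, forward 3.4 m, then turn right 38°, forward 6.1 m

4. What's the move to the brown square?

turn left 120°, forward 10.2 m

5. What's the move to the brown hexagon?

blocked — turn left 27°, forward 3.9 m, then turn left 38°, forward 5.8 m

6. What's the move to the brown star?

turn left 16°, forward 4.3 m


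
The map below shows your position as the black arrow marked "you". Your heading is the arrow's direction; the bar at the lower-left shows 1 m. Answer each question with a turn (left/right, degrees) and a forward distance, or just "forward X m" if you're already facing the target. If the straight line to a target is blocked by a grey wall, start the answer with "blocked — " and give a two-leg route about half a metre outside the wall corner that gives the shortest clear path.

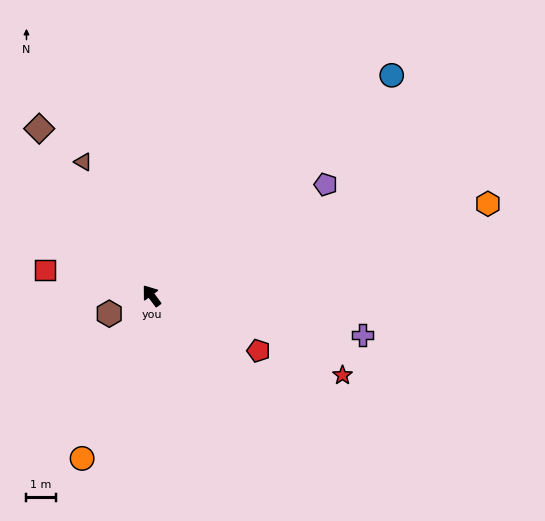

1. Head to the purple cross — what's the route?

turn right 137°, forward 7.3 m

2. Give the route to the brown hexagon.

turn left 76°, forward 1.6 m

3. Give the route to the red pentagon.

turn right 154°, forward 4.1 m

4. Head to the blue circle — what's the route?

turn right 84°, forward 11.1 m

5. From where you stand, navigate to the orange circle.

turn left 120°, forward 6.0 m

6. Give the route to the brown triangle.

turn right 10°, forward 5.1 m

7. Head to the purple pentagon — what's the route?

turn right 94°, forward 7.0 m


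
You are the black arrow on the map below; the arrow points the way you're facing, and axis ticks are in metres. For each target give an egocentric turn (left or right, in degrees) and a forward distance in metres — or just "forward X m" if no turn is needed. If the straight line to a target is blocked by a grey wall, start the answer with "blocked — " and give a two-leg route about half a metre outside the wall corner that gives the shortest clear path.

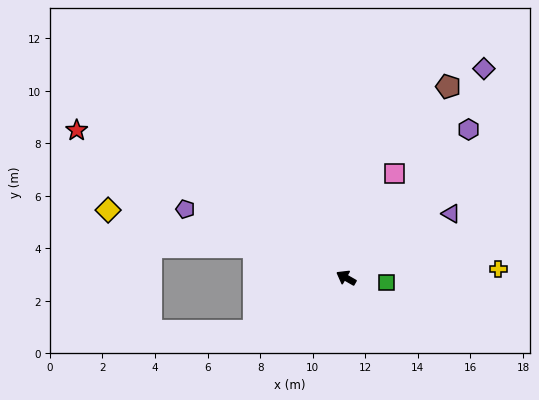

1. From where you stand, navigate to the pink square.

turn right 85°, forward 4.4 m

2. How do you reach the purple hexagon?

turn right 100°, forward 7.3 m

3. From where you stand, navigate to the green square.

turn right 156°, forward 1.5 m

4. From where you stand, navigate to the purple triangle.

turn right 119°, forward 4.7 m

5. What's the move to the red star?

forward 11.7 m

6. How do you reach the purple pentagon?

turn left 7°, forward 6.7 m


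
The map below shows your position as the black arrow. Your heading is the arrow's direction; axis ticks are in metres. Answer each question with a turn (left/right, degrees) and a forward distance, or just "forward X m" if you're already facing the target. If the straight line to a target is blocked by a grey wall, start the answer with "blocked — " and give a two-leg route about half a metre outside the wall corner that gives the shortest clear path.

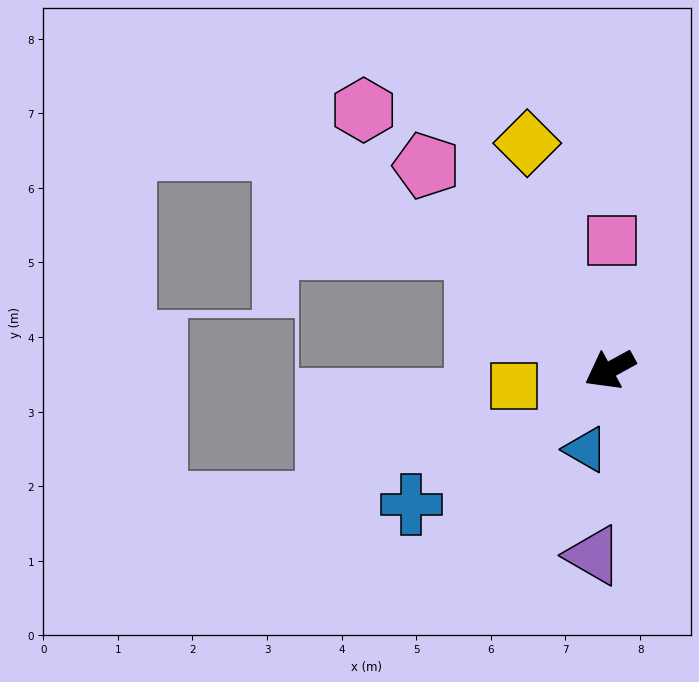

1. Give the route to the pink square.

turn right 120°, forward 1.7 m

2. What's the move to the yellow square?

turn right 19°, forward 1.3 m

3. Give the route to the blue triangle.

turn left 44°, forward 1.1 m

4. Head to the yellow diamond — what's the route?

turn right 99°, forward 3.2 m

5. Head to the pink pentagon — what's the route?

turn right 77°, forward 3.7 m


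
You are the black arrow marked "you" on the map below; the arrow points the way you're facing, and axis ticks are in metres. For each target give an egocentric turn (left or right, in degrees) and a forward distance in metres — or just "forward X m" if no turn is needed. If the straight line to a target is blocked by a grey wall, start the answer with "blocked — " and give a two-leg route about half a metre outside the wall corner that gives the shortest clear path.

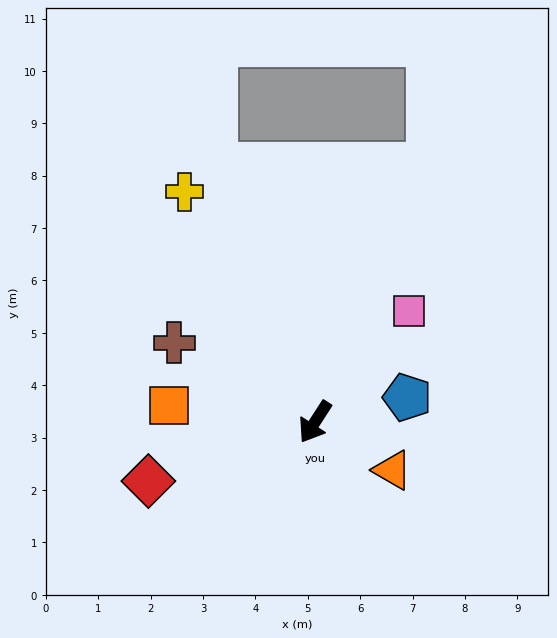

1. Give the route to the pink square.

turn left 173°, forward 2.8 m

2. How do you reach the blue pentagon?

turn left 138°, forward 1.8 m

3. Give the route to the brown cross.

turn right 87°, forward 3.1 m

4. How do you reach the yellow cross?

turn right 118°, forward 5.1 m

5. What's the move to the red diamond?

turn right 38°, forward 3.4 m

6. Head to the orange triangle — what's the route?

turn left 91°, forward 1.7 m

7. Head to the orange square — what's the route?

turn right 64°, forward 2.8 m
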